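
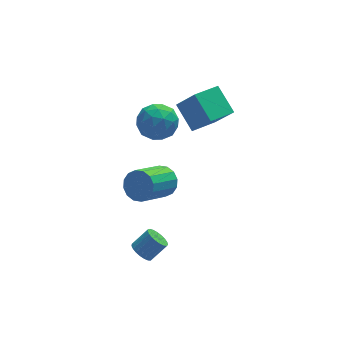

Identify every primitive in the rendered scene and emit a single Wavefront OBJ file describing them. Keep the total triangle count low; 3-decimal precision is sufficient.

v -1.161 -3.287 -3.836
v -0.683 -3.373 -4.326
v 0.219 -3.218 -3.474
v -0.259 -3.133 -2.984
v -0.725 -3.089 -4.333
v 0.177 -2.935 -3.481
v -0.842 -2.839 -4.254
v 0.059 -2.685 -3.401
v -1.015 -2.667 -4.102
v -0.114 -2.513 -3.25
v -1.213 -2.602 -3.905
v -0.311 -2.448 -3.053
v -1.402 -2.656 -3.696
v -0.5 -2.502 -2.843
v -1.549 -2.819 -3.51
v -0.647 -2.664 -2.658
v -1.629 -3.062 -3.382
v -0.727 -2.908 -2.53
v -1.628 -3.345 -3.332
v -0.726 -3.191 -2.479
v -1.546 -3.617 -3.369
v -0.645 -3.463 -2.516
v -1.398 -3.833 -3.487
v -0.496 -3.679 -2.634
v -1.209 -3.954 -3.665
v -0.307 -3.8 -2.813
v -1.011 -3.96 -3.873
v -0.11 -3.805 -3.021
v -0.839 -3.849 -4.074
v 0.062 -3.695 -3.222
v -0.723 -3.642 -4.235
v 0.178 -3.487 -3.383
v 0.507 2.508 2.34
v 1.61 2.159 2.655
v 0.63 1.441 0.725
v 1.733 1.092 1.04
v 0.782 0.711 1.664
v 0.706 1.371 2.662
v 1.534 2.229 0.718
v 1.458 2.889 1.716
v 2.244 1.986 1.653
v 1.78 1.048 2.237
v 0.46 2.552 1.143
v -0.004 1.614 1.727
v 1.048 2.427 2.639
v 1.192 1.173 0.741
v 0.634 0.949 1.107
v 1.282 0.744 1.293
v 0.517 1.964 2.643
v 1.165 1.759 2.828
v 0.678 0.908 2.246
v 1.075 1.841 0.552
v 1.723 1.636 0.737
v 0.958 2.856 2.087
v 1.606 2.651 2.273
v 1.562 2.692 1.134
v 2.069 2.12 2.235
v 2.141 1.493 1.286
v 2.024 2.162 1.097
v 1.979 2.549 1.683
v 1.796 1.569 2.579
v 1.868 0.942 1.63
v 1.309 0.718 1.996
v 1.265 1.106 2.583
v 2.168 1.468 1.99
v 0.372 2.658 1.75
v 0.444 2.031 0.801
v 0.975 2.494 0.797
v 0.931 2.882 1.384
v 0.099 2.107 2.094
v 0.171 1.48 1.145
v 0.261 1.051 1.697
v 0.216 1.438 2.283
v 0.072 2.132 1.39
v 3.338 -0.403 3.292
v 2.892 1.005 4.322
v 2.599 0.453 1.803
v 2.154 1.861 2.833
v 4.806 0.299 2.967
v 4.361 1.707 3.997
v 4.068 1.155 1.478
v 3.622 2.563 2.508
v 0.282 -2.136 0.773
v 0.859 -2.205 1.486
v -0.665 -3.233 2.62
v -1.242 -3.164 1.907
v 0.63 -1.793 1.552
v -0.894 -2.821 2.686
v 0.308 -1.472 1.41
v -1.216 -2.5 2.544
v -0.021 -1.33 1.096
v -1.545 -2.358 2.23
v -0.269 -1.403 0.697
v -1.793 -2.431 1.83
v -0.369 -1.673 0.317
v -1.893 -2.701 1.451
v -0.295 -2.067 0.06
v -1.819 -3.095 1.194
v -0.066 -2.479 -0.006
v -1.59 -3.507 1.128
v 0.256 -2.8 0.136
v -1.268 -3.828 1.27
v 0.585 -2.942 0.45
v -0.939 -3.97 1.584
v 0.833 -2.869 0.85
v -0.691 -3.897 1.983
v 0.933 -2.599 1.229
v -0.591 -3.627 2.363
f 2 1 5
f 2 5 3
f 3 5 6
f 3 6 4
f 5 1 7
f 5 7 6
f 6 7 8
f 6 8 4
f 7 1 9
f 7 9 8
f 8 9 10
f 8 10 4
f 9 1 11
f 9 11 10
f 10 11 12
f 10 12 4
f 11 1 13
f 11 13 12
f 12 13 14
f 12 14 4
f 13 1 15
f 13 15 14
f 14 15 16
f 14 16 4
f 15 1 17
f 15 17 16
f 16 17 18
f 16 18 4
f 17 1 19
f 17 19 18
f 18 19 20
f 18 20 4
f 19 1 21
f 19 21 20
f 20 21 22
f 20 22 4
f 21 1 23
f 21 23 22
f 22 23 24
f 22 24 4
f 23 1 25
f 23 25 24
f 24 25 26
f 24 26 4
f 25 1 27
f 25 27 26
f 26 27 28
f 26 28 4
f 27 1 29
f 27 29 28
f 28 29 30
f 28 30 4
f 29 1 31
f 29 31 30
f 30 31 32
f 30 32 4
f 31 1 2
f 31 2 32
f 32 2 3
f 32 3 4
f 33 70 49
f 70 44 73
f 49 73 38
f 70 73 49
f 33 49 45
f 49 38 50
f 45 50 34
f 49 50 45
f 33 45 54
f 45 34 55
f 54 55 40
f 45 55 54
f 33 54 66
f 54 40 69
f 66 69 43
f 54 69 66
f 33 66 70
f 66 43 74
f 70 74 44
f 66 74 70
f 34 50 61
f 50 38 64
f 61 64 42
f 50 64 61
f 38 73 51
f 73 44 72
f 51 72 37
f 73 72 51
f 44 74 71
f 74 43 67
f 71 67 35
f 74 67 71
f 43 69 68
f 69 40 56
f 68 56 39
f 69 56 68
f 40 55 60
f 55 34 57
f 60 57 41
f 55 57 60
f 36 62 48
f 62 42 63
f 48 63 37
f 62 63 48
f 36 48 46
f 48 37 47
f 46 47 35
f 48 47 46
f 36 46 53
f 46 35 52
f 53 52 39
f 46 52 53
f 36 53 58
f 53 39 59
f 58 59 41
f 53 59 58
f 36 58 62
f 58 41 65
f 62 65 42
f 58 65 62
f 37 63 51
f 63 42 64
f 51 64 38
f 63 64 51
f 35 47 71
f 47 37 72
f 71 72 44
f 47 72 71
f 39 52 68
f 52 35 67
f 68 67 43
f 52 67 68
f 41 59 60
f 59 39 56
f 60 56 40
f 59 56 60
f 42 65 61
f 65 41 57
f 61 57 34
f 65 57 61
f 76 78 75
f 79 76 75
f 75 78 77
f 77 79 75
f 76 82 78
f 80 76 79
f 80 82 76
f 78 82 77
f 81 79 77
f 77 82 81
f 81 80 79
f 82 80 81
f 84 83 87
f 84 87 85
f 85 87 88
f 85 88 86
f 87 83 89
f 87 89 88
f 88 89 90
f 88 90 86
f 89 83 91
f 89 91 90
f 90 91 92
f 90 92 86
f 91 83 93
f 91 93 92
f 92 93 94
f 92 94 86
f 93 83 95
f 93 95 94
f 94 95 96
f 94 96 86
f 95 83 97
f 95 97 96
f 96 97 98
f 96 98 86
f 97 83 99
f 97 99 98
f 98 99 100
f 98 100 86
f 99 83 101
f 99 101 100
f 100 101 102
f 100 102 86
f 101 83 103
f 101 103 102
f 102 103 104
f 102 104 86
f 103 83 105
f 103 105 104
f 104 105 106
f 104 106 86
f 105 83 107
f 105 107 106
f 106 107 108
f 106 108 86
f 107 83 84
f 107 84 108
f 108 84 85
f 108 85 86



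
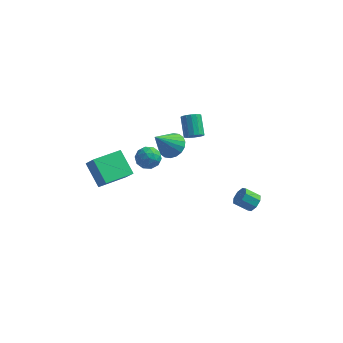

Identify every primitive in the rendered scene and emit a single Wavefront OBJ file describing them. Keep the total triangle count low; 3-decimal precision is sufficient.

v 4.165 0.377 -4.15
v 4.562 0.193 -3.669
v 3.732 0.019 -3.05
v 3.335 0.203 -3.53
v 4.466 0.681 -3.661
v 3.636 0.507 -3.041
v 4.194 0.991 -3.939
v 3.364 0.817 -3.319
v 3.904 0.941 -4.34
v 3.074 0.767 -3.721
v 3.768 0.561 -4.63
v 2.938 0.387 -4.011
v 3.864 0.073 -4.639
v 3.034 -0.101 -4.019
v 4.136 -0.237 -4.361
v 3.306 -0.411 -3.741
v 4.426 -0.187 -3.959
v 3.596 -0.361 -3.34
v -0.689 -3.145 2.625
v -0.395 -3.551 2.016
v -1.845 -3.169 2.084
v -1.551 -3.575 1.475
v -1.607 -3.914 2.185
v -0.893 -3.899 2.519
v -1.347 -2.821 1.581
v -0.633 -2.806 1.915
v -0.802 -3.35 1.371
v -0.962 -4.026 1.744
v -1.278 -2.694 2.356
v -1.438 -3.37 2.729
v -0.441 -3.346 2.368
v -1.799 -3.374 1.732
v -1.832 -3.574 2.149
v -1.659 -3.812 1.791
v -0.733 -3.55 2.664
v -0.561 -3.789 2.306
v -1.273 -4.003 2.405
v -1.679 -2.931 1.794
v -1.507 -3.17 1.436
v -0.581 -2.908 2.309
v -0.408 -3.146 1.951
v -0.967 -2.717 1.695
v -0.507 -3.466 1.631
v -1.186 -3.481 1.313
v -1.066 -3.037 1.375
v -0.647 -3.029 1.572
v -0.601 -3.864 1.85
v -1.28 -3.878 1.532
v -1.314 -4.078 1.949
v -0.894 -4.069 2.146
v -0.84 -3.746 1.471
v -0.96 -2.842 2.568
v -1.639 -2.856 2.25
v -1.346 -2.651 1.954
v -0.926 -2.642 2.151
v -1.054 -3.239 2.787
v -1.733 -3.254 2.469
v -1.593 -3.691 2.528
v -1.174 -3.683 2.725
v -1.4 -2.974 2.629
v -1.151 1.779 -1.233
v -0.571 2.193 -0.651
v -1.909 0.781 0.233
v -0.895 2.443 -0.649
v -1.27 2.561 -0.763
v -1.622 2.524 -0.97
v -1.88 2.34 -1.229
v -1.994 2.045 -1.489
v -1.94 1.697 -1.698
v -1.73 1.366 -1.815
v -1.406 1.116 -1.817
v -1.031 0.998 -1.704
v -0.679 1.035 -1.497
v -0.421 1.219 -1.238
v -0.307 1.514 -0.978
v -0.361 1.862 -0.768
v -4.046 -3.417 -1.229
v -5.056 -2.523 -0.098
v -2.889 -1.894 -1.399
v -3.9 -1 -0.268
v -3.48 -3.76 -0.452
v -4.491 -2.866 0.679
v -2.324 -2.237 -0.622
v -3.334 -1.343 0.509
v 0.3 1.36 0.318
v 0.837 1.355 0.585
v 0.378 2.356 1.528
v -0.16 2.36 1.262
v 0.859 1.573 0.364
v 0.399 2.574 1.308
v 0.73 1.734 0.131
v 0.271 2.734 1.075
v 0.486 1.794 -0.051
v 0.027 2.795 0.892
v 0.193 1.738 -0.135
v -0.267 2.738 0.809
v -0.073 1.581 -0.097
v -0.532 2.581 0.846
v -0.238 1.364 0.052
v -0.697 2.365 0.995
v -0.259 1.146 0.272
v -0.719 2.147 1.216
v -0.131 0.986 0.505
v -0.59 1.986 1.449
v 0.113 0.925 0.688
v -0.346 1.926 1.631
v 0.407 0.982 0.771
v -0.053 1.982 1.715
v 0.672 1.139 0.734
v 0.213 2.139 1.677
f 2 1 5
f 2 5 3
f 3 5 6
f 3 6 4
f 5 1 7
f 5 7 6
f 6 7 8
f 6 8 4
f 7 1 9
f 7 9 8
f 8 9 10
f 8 10 4
f 9 1 11
f 9 11 10
f 10 11 12
f 10 12 4
f 11 1 13
f 11 13 12
f 12 13 14
f 12 14 4
f 13 1 15
f 13 15 14
f 14 15 16
f 14 16 4
f 15 1 17
f 15 17 16
f 16 17 18
f 16 18 4
f 17 1 2
f 17 2 18
f 18 2 3
f 18 3 4
f 19 56 35
f 56 30 59
f 35 59 24
f 56 59 35
f 19 35 31
f 35 24 36
f 31 36 20
f 35 36 31
f 19 31 40
f 31 20 41
f 40 41 26
f 31 41 40
f 19 40 52
f 40 26 55
f 52 55 29
f 40 55 52
f 19 52 56
f 52 29 60
f 56 60 30
f 52 60 56
f 20 36 47
f 36 24 50
f 47 50 28
f 36 50 47
f 24 59 37
f 59 30 58
f 37 58 23
f 59 58 37
f 30 60 57
f 60 29 53
f 57 53 21
f 60 53 57
f 29 55 54
f 55 26 42
f 54 42 25
f 55 42 54
f 26 41 46
f 41 20 43
f 46 43 27
f 41 43 46
f 22 48 34
f 48 28 49
f 34 49 23
f 48 49 34
f 22 34 32
f 34 23 33
f 32 33 21
f 34 33 32
f 22 32 39
f 32 21 38
f 39 38 25
f 32 38 39
f 22 39 44
f 39 25 45
f 44 45 27
f 39 45 44
f 22 44 48
f 44 27 51
f 48 51 28
f 44 51 48
f 23 49 37
f 49 28 50
f 37 50 24
f 49 50 37
f 21 33 57
f 33 23 58
f 57 58 30
f 33 58 57
f 25 38 54
f 38 21 53
f 54 53 29
f 38 53 54
f 27 45 46
f 45 25 42
f 46 42 26
f 45 42 46
f 28 51 47
f 51 27 43
f 47 43 20
f 51 43 47
f 62 61 64
f 62 64 63
f 64 61 65
f 64 65 63
f 65 61 66
f 65 66 63
f 66 61 67
f 66 67 63
f 67 61 68
f 67 68 63
f 68 61 69
f 68 69 63
f 69 61 70
f 69 70 63
f 70 61 71
f 70 71 63
f 71 61 72
f 71 72 63
f 72 61 73
f 72 73 63
f 73 61 74
f 73 74 63
f 74 61 75
f 74 75 63
f 75 61 76
f 75 76 63
f 76 61 62
f 76 62 63
f 78 80 77
f 81 78 77
f 77 80 79
f 79 81 77
f 78 84 80
f 82 78 81
f 82 84 78
f 80 84 79
f 83 81 79
f 79 84 83
f 83 82 81
f 84 82 83
f 86 85 89
f 86 89 87
f 87 89 90
f 87 90 88
f 89 85 91
f 89 91 90
f 90 91 92
f 90 92 88
f 91 85 93
f 91 93 92
f 92 93 94
f 92 94 88
f 93 85 95
f 93 95 94
f 94 95 96
f 94 96 88
f 95 85 97
f 95 97 96
f 96 97 98
f 96 98 88
f 97 85 99
f 97 99 98
f 98 99 100
f 98 100 88
f 99 85 101
f 99 101 100
f 100 101 102
f 100 102 88
f 101 85 103
f 101 103 102
f 102 103 104
f 102 104 88
f 103 85 105
f 103 105 104
f 104 105 106
f 104 106 88
f 105 85 107
f 105 107 106
f 106 107 108
f 106 108 88
f 107 85 109
f 107 109 108
f 108 109 110
f 108 110 88
f 109 85 86
f 109 86 110
f 110 86 87
f 110 87 88



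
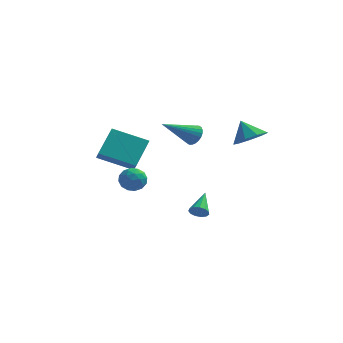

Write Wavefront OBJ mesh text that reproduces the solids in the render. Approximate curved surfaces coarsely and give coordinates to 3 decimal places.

v 3.532 2.145 0.937
v 3.993 1.473 1.534
v 2.888 2.615 1.963
v 4.365 2.055 1.501
v 4.347 2.678 1.204
v 3.948 3.052 0.782
v 3.354 3.001 0.432
v 2.844 2.55 0.319
v 2.655 1.909 0.495
v 2.877 1.378 0.877
v 3.406 1.206 1.288
v 1.265 -1.371 2.51
v 1.45 -1.053 3.058
v -0.145 -2.509 3.65
v 1.26 -0.901 2.973
v 1.07 -0.821 2.818
v 0.91 -0.825 2.617
v 0.804 -0.912 2.399
v 0.768 -1.069 2.198
v 0.808 -1.272 2.044
v 0.917 -1.49 1.962
v 1.079 -1.69 1.963
v 1.27 -1.842 2.047
v 1.459 -1.921 2.202
v 1.619 -1.918 2.404
v 1.726 -1.831 2.622
v 1.761 -1.674 2.823
v 1.722 -1.471 2.976
v 1.612 -1.253 3.059
v -4.062 -0.365 0.167
v -3.705 1.085 1.389
v -4.343 0.211 -0.435
v -3.987 1.662 0.787
v -2.073 -0.202 -0.607
v -1.717 1.249 0.615
v -2.355 0.375 -1.209
v -1.998 1.825 0.013
v -2.055 -1.655 -0.511
v -1.514 -1.809 -1.063
v -1.906 -2.831 -0.037
v -1.365 -2.985 -0.589
v -1.206 -2.468 -0.015
v -1.298 -1.742 -0.307
v -2.122 -2.898 -0.793
v -2.214 -2.172 -1.085
v -1.555 -2.577 -1.237
v -0.989 -2.312 -0.757
v -2.431 -2.328 -0.343
v -1.865 -2.063 0.137
v -1.798 -1.629 -0.828
v -1.622 -3.011 -0.272
v -1.529 -2.707 0.066
v -1.211 -2.798 -0.258
v -1.671 -1.59 -0.384
v -1.353 -1.68 -0.709
v -1.172 -2.067 -0.093
v -2.067 -2.96 -0.391
v -1.749 -3.05 -0.716
v -2.209 -1.842 -0.842
v -1.891 -1.933 -1.166
v -2.248 -2.573 -1.007
v -1.504 -2.171 -1.255
v -1.416 -2.862 -0.977
v -1.861 -2.811 -1.096
v -1.915 -2.384 -1.269
v -1.171 -2.015 -0.973
v -1.083 -2.706 -0.695
v -0.99 -2.402 -0.357
v -1.044 -1.975 -0.529
v -1.195 -2.466 -1.075
v -2.337 -1.934 -0.405
v -2.249 -2.625 -0.127
v -2.376 -2.665 -0.571
v -2.43 -2.238 -0.743
v -2.004 -1.778 -0.123
v -1.916 -2.469 0.155
v -1.505 -2.256 0.169
v -1.559 -1.829 -0.004
v -2.225 -2.174 -0.025
v 1.031 0.925 -4.258
v 1.416 0.719 -3.892
v 1.069 2.335 -3.502
v 1.582 0.845 -4.136
v 1.574 0.997 -4.419
v 1.393 1.126 -4.65
v 1.097 1.192 -4.758
v 0.781 1.172 -4.706
v 0.544 1.075 -4.513
v 0.462 0.93 -4.238
v 0.561 0.783 -3.97
v 0.809 0.682 -3.793
v 1.128 0.658 -3.764
f 2 1 4
f 2 4 3
f 4 1 5
f 4 5 3
f 5 1 6
f 5 6 3
f 6 1 7
f 6 7 3
f 7 1 8
f 7 8 3
f 8 1 9
f 8 9 3
f 9 1 10
f 9 10 3
f 10 1 11
f 10 11 3
f 11 1 2
f 11 2 3
f 13 12 15
f 13 15 14
f 15 12 16
f 15 16 14
f 16 12 17
f 16 17 14
f 17 12 18
f 17 18 14
f 18 12 19
f 18 19 14
f 19 12 20
f 19 20 14
f 20 12 21
f 20 21 14
f 21 12 22
f 21 22 14
f 22 12 23
f 22 23 14
f 23 12 24
f 23 24 14
f 24 12 25
f 24 25 14
f 25 12 26
f 25 26 14
f 26 12 27
f 26 27 14
f 27 12 28
f 27 28 14
f 28 12 29
f 28 29 14
f 29 12 13
f 29 13 14
f 31 33 30
f 34 31 30
f 30 33 32
f 32 34 30
f 31 37 33
f 35 31 34
f 35 37 31
f 33 37 32
f 36 34 32
f 32 37 36
f 36 35 34
f 37 35 36
f 38 75 54
f 75 49 78
f 54 78 43
f 75 78 54
f 38 54 50
f 54 43 55
f 50 55 39
f 54 55 50
f 38 50 59
f 50 39 60
f 59 60 45
f 50 60 59
f 38 59 71
f 59 45 74
f 71 74 48
f 59 74 71
f 38 71 75
f 71 48 79
f 75 79 49
f 71 79 75
f 39 55 66
f 55 43 69
f 66 69 47
f 55 69 66
f 43 78 56
f 78 49 77
f 56 77 42
f 78 77 56
f 49 79 76
f 79 48 72
f 76 72 40
f 79 72 76
f 48 74 73
f 74 45 61
f 73 61 44
f 74 61 73
f 45 60 65
f 60 39 62
f 65 62 46
f 60 62 65
f 41 67 53
f 67 47 68
f 53 68 42
f 67 68 53
f 41 53 51
f 53 42 52
f 51 52 40
f 53 52 51
f 41 51 58
f 51 40 57
f 58 57 44
f 51 57 58
f 41 58 63
f 58 44 64
f 63 64 46
f 58 64 63
f 41 63 67
f 63 46 70
f 67 70 47
f 63 70 67
f 42 68 56
f 68 47 69
f 56 69 43
f 68 69 56
f 40 52 76
f 52 42 77
f 76 77 49
f 52 77 76
f 44 57 73
f 57 40 72
f 73 72 48
f 57 72 73
f 46 64 65
f 64 44 61
f 65 61 45
f 64 61 65
f 47 70 66
f 70 46 62
f 66 62 39
f 70 62 66
f 81 80 83
f 81 83 82
f 83 80 84
f 83 84 82
f 84 80 85
f 84 85 82
f 85 80 86
f 85 86 82
f 86 80 87
f 86 87 82
f 87 80 88
f 87 88 82
f 88 80 89
f 88 89 82
f 89 80 90
f 89 90 82
f 90 80 91
f 90 91 82
f 91 80 92
f 91 92 82
f 92 80 81
f 92 81 82



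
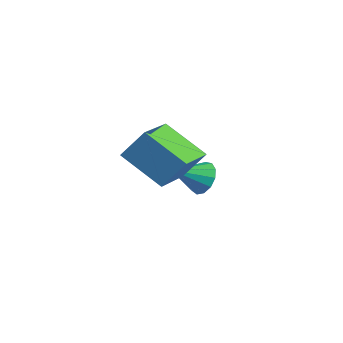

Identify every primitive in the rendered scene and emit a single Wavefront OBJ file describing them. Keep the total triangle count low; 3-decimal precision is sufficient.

v 0.007 -0.83 1.593
v 0.409 -0.208 2.588
v -1.023 0.485 1.186
v -0.622 1.107 2.181
v 1.282 -0.127 0.639
v 1.683 0.495 1.634
v 0.251 1.188 0.232
v 0.653 1.81 1.227
v -2.894 3.814 -2.059
v -2.362 3.54 -2.441
v -3.026 2.666 -1.421
v -2.195 3.702 -2.115
v -2.25 3.899 -1.772
v -2.51 4.07 -1.519
v -2.891 4.159 -1.438
v -3.274 4.138 -1.554
v -3.535 4.015 -1.831
v -3.593 3.828 -2.18
v -3.429 3.636 -2.49
v -3.095 3.501 -2.664
v -2.697 3.465 -2.645
f 2 4 1
f 5 2 1
f 1 4 3
f 3 5 1
f 2 8 4
f 6 2 5
f 6 8 2
f 4 8 3
f 7 5 3
f 3 8 7
f 7 6 5
f 8 6 7
f 10 9 12
f 10 12 11
f 12 9 13
f 12 13 11
f 13 9 14
f 13 14 11
f 14 9 15
f 14 15 11
f 15 9 16
f 15 16 11
f 16 9 17
f 16 17 11
f 17 9 18
f 17 18 11
f 18 9 19
f 18 19 11
f 19 9 20
f 19 20 11
f 20 9 21
f 20 21 11
f 21 9 10
f 21 10 11



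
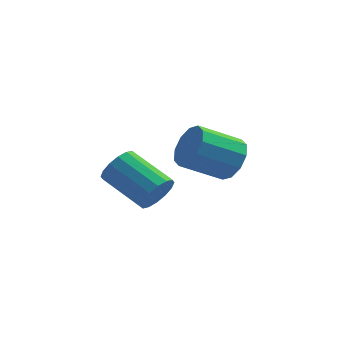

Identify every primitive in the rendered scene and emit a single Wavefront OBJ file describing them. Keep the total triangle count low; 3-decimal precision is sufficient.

v 4.443 3.476 0.891
v 4.986 3.441 1.742
v 3.44 2.768 2.7
v 2.897 2.804 1.849
v 4.719 4.004 1.706
v 3.173 3.332 2.665
v 4.347 4.366 1.359
v 2.8 3.693 2.318
v 4.012 4.388 0.833
v 2.465 3.715 1.792
v 3.841 4.061 0.329
v 2.294 3.389 1.288
v 3.9 3.512 0.04
v 2.354 2.839 0.998
v 4.167 2.948 0.075
v 2.621 2.276 1.034
v 4.54 2.587 0.422
v 2.993 1.914 1.381
v 4.875 2.565 0.948
v 3.328 1.892 1.907
v 5.046 2.891 1.452
v 3.499 2.219 2.411
v 2.378 -0.957 1.302
v 2.861 -0.687 1.921
v 1.265 0.207 2.777
v 0.782 -0.063 2.158
v 2.876 -0.376 1.624
v 1.28 0.518 2.48
v 2.758 -0.221 1.241
v 1.161 0.673 2.097
v 2.537 -0.263 0.875
v 0.941 0.63 1.731
v 2.275 -0.491 0.623
v 0.678 0.403 1.479
v 2.04 -0.844 0.553
v 0.443 0.05 1.409
v 1.895 -1.227 0.683
v 0.299 -0.333 1.539
v 1.88 -1.538 0.98
v 0.284 -0.644 1.836
v 1.999 -1.693 1.363
v 0.402 -0.799 2.219
v 2.219 -1.65 1.729
v 0.623 -0.757 2.585
v 2.482 -1.423 1.981
v 0.885 -0.529 2.837
v 2.717 -1.07 2.051
v 1.12 -0.176 2.907
f 2 1 5
f 2 5 3
f 3 5 6
f 3 6 4
f 5 1 7
f 5 7 6
f 6 7 8
f 6 8 4
f 7 1 9
f 7 9 8
f 8 9 10
f 8 10 4
f 9 1 11
f 9 11 10
f 10 11 12
f 10 12 4
f 11 1 13
f 11 13 12
f 12 13 14
f 12 14 4
f 13 1 15
f 13 15 14
f 14 15 16
f 14 16 4
f 15 1 17
f 15 17 16
f 16 17 18
f 16 18 4
f 17 1 19
f 17 19 18
f 18 19 20
f 18 20 4
f 19 1 21
f 19 21 20
f 20 21 22
f 20 22 4
f 21 1 2
f 21 2 22
f 22 2 3
f 22 3 4
f 24 23 27
f 24 27 25
f 25 27 28
f 25 28 26
f 27 23 29
f 27 29 28
f 28 29 30
f 28 30 26
f 29 23 31
f 29 31 30
f 30 31 32
f 30 32 26
f 31 23 33
f 31 33 32
f 32 33 34
f 32 34 26
f 33 23 35
f 33 35 34
f 34 35 36
f 34 36 26
f 35 23 37
f 35 37 36
f 36 37 38
f 36 38 26
f 37 23 39
f 37 39 38
f 38 39 40
f 38 40 26
f 39 23 41
f 39 41 40
f 40 41 42
f 40 42 26
f 41 23 43
f 41 43 42
f 42 43 44
f 42 44 26
f 43 23 45
f 43 45 44
f 44 45 46
f 44 46 26
f 45 23 47
f 45 47 46
f 46 47 48
f 46 48 26
f 47 23 24
f 47 24 48
f 48 24 25
f 48 25 26



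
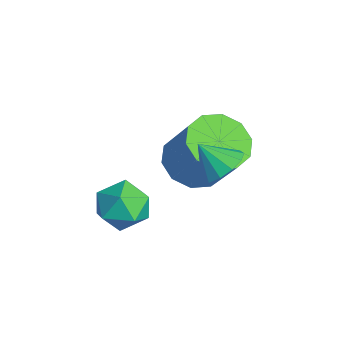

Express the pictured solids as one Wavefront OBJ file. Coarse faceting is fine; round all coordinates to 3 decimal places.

v -3.122 0.461 -0.436
v -2.522 -0.41 -0.597
v -1.437 0.029 1.075
v -2.038 0.899 1.236
v -2.237 0.096 -0.914
v -1.153 0.534 0.757
v -2.291 0.741 -1.048
v -1.207 1.18 0.623
v -2.662 1.279 -0.949
v -1.578 1.718 0.722
v -3.209 1.505 -0.653
v -2.125 1.943 1.018
v -3.723 1.331 -0.275
v -2.638 1.77 1.397
v -4.007 0.826 0.043
v -2.923 1.264 1.714
v -3.953 0.18 0.177
v -2.869 0.619 1.848
v -3.582 -0.358 0.078
v -2.498 0.081 1.749
v -3.035 -0.583 -0.218
v -1.951 -0.145 1.453
v -1.849 -2.024 -1.247
v -1.11 -1.511 -0.953
v -1.75 -2.889 0.013
v -1.011 -2.376 0.307
v -1.875 -1.991 0.284
v -1.936 -1.456 -0.495
v -0.924 -2.944 -0.445
v -0.985 -2.409 -1.224
v -0.538 -2.08 -0.457
v -1.126 -1.491 -0.007
v -1.734 -2.909 -0.933
v -2.322 -2.32 -0.483
v -0.2 0.42 1.695
v 0.465 0.499 2.114
v -0.64 -0.18 2.505
v 0.204 0.842 2.227
v -0.185 1.051 2.171
v -0.579 1.06 1.964
v -0.853 0.865 1.671
v -0.919 0.53 1.386
v -0.758 0.159 1.199
v -0.419 -0.128 1.17
v -0.011 -0.241 1.307
v 0.337 -0.145 1.567
v 0.514 0.131 1.868
f 2 1 5
f 2 5 3
f 3 5 6
f 3 6 4
f 5 1 7
f 5 7 6
f 6 7 8
f 6 8 4
f 7 1 9
f 7 9 8
f 8 9 10
f 8 10 4
f 9 1 11
f 9 11 10
f 10 11 12
f 10 12 4
f 11 1 13
f 11 13 12
f 12 13 14
f 12 14 4
f 13 1 15
f 13 15 14
f 14 15 16
f 14 16 4
f 15 1 17
f 15 17 16
f 16 17 18
f 16 18 4
f 17 1 19
f 17 19 18
f 18 19 20
f 18 20 4
f 19 1 21
f 19 21 20
f 20 21 22
f 20 22 4
f 21 1 2
f 21 2 22
f 22 2 3
f 22 3 4
f 23 34 28
f 23 28 24
f 23 24 30
f 23 30 33
f 23 33 34
f 24 28 32
f 28 34 27
f 34 33 25
f 33 30 29
f 30 24 31
f 26 32 27
f 26 27 25
f 26 25 29
f 26 29 31
f 26 31 32
f 27 32 28
f 25 27 34
f 29 25 33
f 31 29 30
f 32 31 24
f 36 35 38
f 36 38 37
f 38 35 39
f 38 39 37
f 39 35 40
f 39 40 37
f 40 35 41
f 40 41 37
f 41 35 42
f 41 42 37
f 42 35 43
f 42 43 37
f 43 35 44
f 43 44 37
f 44 35 45
f 44 45 37
f 45 35 46
f 45 46 37
f 46 35 47
f 46 47 37
f 47 35 36
f 47 36 37



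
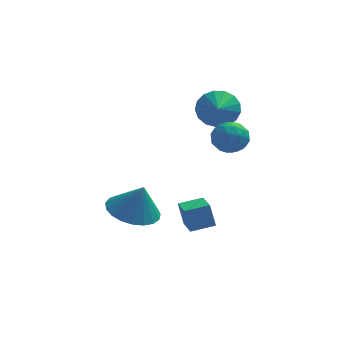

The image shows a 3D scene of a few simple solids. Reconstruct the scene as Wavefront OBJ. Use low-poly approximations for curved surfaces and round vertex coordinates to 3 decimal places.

v 1.944 3.529 1.867
v 2.199 3.916 2.592
v 1.936 2.551 2.393
v 1.788 3.93 2.612
v 1.413 3.852 2.461
v 1.159 3.701 2.174
v 1.086 3.51 1.817
v 1.209 3.323 1.472
v 1.501 3.183 1.217
v 1.894 3.123 1.111
v 2.298 3.156 1.178
v 2.622 3.274 1.404
v 2.79 3.45 1.735
v 2.765 3.645 2.097
v 2.551 3.813 2.406
v 2.5 1.531 2.26
v 2.997 1.401 1.705
v 1.743 0.699 1.775
v 2.24 0.569 1.22
v 2.4 0.356 1.928
v 2.868 0.87 2.228
v 1.872 1.23 1.252
v 2.34 1.744 1.552
v 2.61 1.216 1.082
v 2.936 0.675 1.5
v 1.804 1.425 1.98
v 2.13 0.884 2.398
v 2.815 1.539 2.025
v 1.925 0.561 1.455
v 2.019 0.435 1.871
v 2.311 0.359 1.545
v 2.739 1.227 2.333
v 3.031 1.151 2.006
v 2.68 0.536 2.137
v 1.709 0.949 1.474
v 2.001 0.873 1.147
v 2.429 1.741 1.935
v 2.721 1.665 1.609
v 2.06 1.564 1.343
v 2.88 1.354 1.332
v 2.435 0.865 1.047
v 2.218 1.253 1.066
v 2.493 1.555 1.242
v 3.071 1.036 1.578
v 2.626 0.547 1.293
v 2.72 0.422 1.709
v 2.995 0.724 1.885
v 2.843 0.927 1.212
v 2.114 1.553 2.187
v 1.669 1.064 1.902
v 1.745 1.376 1.595
v 2.02 1.678 1.771
v 2.305 1.235 2.433
v 1.86 0.746 2.148
v 2.247 0.545 2.238
v 2.522 0.847 2.414
v 1.897 1.173 2.268
v -1.223 2.558 -3.11
v -0.191 2.718 -3.423
v -0.797 2.442 -1.77
v -0.332 3.141 -3.342
v -0.626 3.464 -3.221
v -1.024 3.629 -3.08
v -1.456 3.61 -2.944
v -1.848 3.408 -2.837
v -2.131 3.06 -2.777
v -2.258 2.625 -2.775
v -2.205 2.178 -2.83
v -1.983 1.797 -2.934
v -1.629 1.548 -3.068
v -1.205 1.473 -3.209
v -0.784 1.586 -3.333
v -0.439 1.867 -3.419
v -0.229 2.267 -3.45
v 0.95 1.112 -3.338
v 0.725 1.286 -2.349
v 0.697 2.145 -3.578
v 0.471 2.319 -2.588
v 1.889 1.381 -3.172
v 1.663 1.555 -2.182
v 1.635 2.414 -3.411
v 1.41 2.588 -2.422
f 2 1 4
f 2 4 3
f 4 1 5
f 4 5 3
f 5 1 6
f 5 6 3
f 6 1 7
f 6 7 3
f 7 1 8
f 7 8 3
f 8 1 9
f 8 9 3
f 9 1 10
f 9 10 3
f 10 1 11
f 10 11 3
f 11 1 12
f 11 12 3
f 12 1 13
f 12 13 3
f 13 1 14
f 13 14 3
f 14 1 15
f 14 15 3
f 15 1 2
f 15 2 3
f 16 53 32
f 53 27 56
f 32 56 21
f 53 56 32
f 16 32 28
f 32 21 33
f 28 33 17
f 32 33 28
f 16 28 37
f 28 17 38
f 37 38 23
f 28 38 37
f 16 37 49
f 37 23 52
f 49 52 26
f 37 52 49
f 16 49 53
f 49 26 57
f 53 57 27
f 49 57 53
f 17 33 44
f 33 21 47
f 44 47 25
f 33 47 44
f 21 56 34
f 56 27 55
f 34 55 20
f 56 55 34
f 27 57 54
f 57 26 50
f 54 50 18
f 57 50 54
f 26 52 51
f 52 23 39
f 51 39 22
f 52 39 51
f 23 38 43
f 38 17 40
f 43 40 24
f 38 40 43
f 19 45 31
f 45 25 46
f 31 46 20
f 45 46 31
f 19 31 29
f 31 20 30
f 29 30 18
f 31 30 29
f 19 29 36
f 29 18 35
f 36 35 22
f 29 35 36
f 19 36 41
f 36 22 42
f 41 42 24
f 36 42 41
f 19 41 45
f 41 24 48
f 45 48 25
f 41 48 45
f 20 46 34
f 46 25 47
f 34 47 21
f 46 47 34
f 18 30 54
f 30 20 55
f 54 55 27
f 30 55 54
f 22 35 51
f 35 18 50
f 51 50 26
f 35 50 51
f 24 42 43
f 42 22 39
f 43 39 23
f 42 39 43
f 25 48 44
f 48 24 40
f 44 40 17
f 48 40 44
f 59 58 61
f 59 61 60
f 61 58 62
f 61 62 60
f 62 58 63
f 62 63 60
f 63 58 64
f 63 64 60
f 64 58 65
f 64 65 60
f 65 58 66
f 65 66 60
f 66 58 67
f 66 67 60
f 67 58 68
f 67 68 60
f 68 58 69
f 68 69 60
f 69 58 70
f 69 70 60
f 70 58 71
f 70 71 60
f 71 58 72
f 71 72 60
f 72 58 73
f 72 73 60
f 73 58 74
f 73 74 60
f 74 58 59
f 74 59 60
f 76 78 75
f 79 76 75
f 75 78 77
f 77 79 75
f 76 82 78
f 80 76 79
f 80 82 76
f 78 82 77
f 81 79 77
f 77 82 81
f 81 80 79
f 82 80 81



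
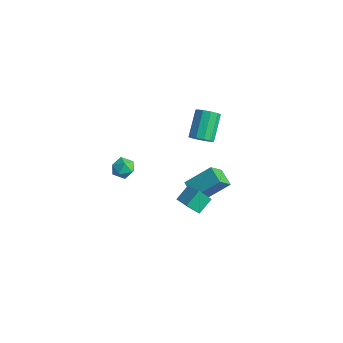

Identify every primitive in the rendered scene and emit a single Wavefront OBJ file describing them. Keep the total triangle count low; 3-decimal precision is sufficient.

v 3.065 0.183 0.938
v 3.172 -0.765 1.99
v 2.077 0.472 1.298
v 2.185 -0.476 2.351
v 3.815 1.436 1.989
v 3.923 0.488 3.042
v 2.828 1.725 2.35
v 2.935 0.777 3.402
v 4.297 -2.354 3.38
v 4.258 -1.422 3.944
v 3.274 -2.126 2.932
v 3.235 -1.194 3.496
v 4.745 -1.866 2.604
v 4.706 -0.934 3.168
v 3.722 -1.638 2.156
v 3.683 -0.706 2.72
v 0.526 2.429 2.94
v 0.858 2.954 2.576
v 0.147 4.196 3.716
v -0.186 3.671 4.08
v 0.458 2.892 2.393
v -0.254 4.134 3.533
v 0.083 2.654 2.419
v -0.629 3.895 3.559
v -0.123 2.329 2.644
v -0.835 3.571 3.784
v -0.08 2.043 2.982
v -0.792 3.285 4.122
v 0.193 1.904 3.304
v -0.518 3.146 4.444
v 0.594 1.966 3.487
v -0.118 3.208 4.627
v 0.969 2.205 3.461
v 0.257 3.446 4.601
v 1.175 2.529 3.236
v 0.463 3.771 4.376
v 1.132 2.815 2.898
v 0.42 4.057 4.038
v -4.214 1.102 -1.844
v -3.494 0.986 -2.114
v -4.186 -0.026 -1.286
v -3.466 -0.142 -1.556
v -3.594 0.394 -1.007
v -3.611 1.092 -1.352
v -4.069 -0.132 -2.048
v -4.086 0.566 -2.393
v -3.404 0.224 -2.24
v -3.11 0.549 -1.597
v -4.57 0.411 -1.803
v -4.276 0.736 -1.16
f 2 4 1
f 5 2 1
f 1 4 3
f 3 5 1
f 2 8 4
f 6 2 5
f 6 8 2
f 4 8 3
f 7 5 3
f 3 8 7
f 7 6 5
f 8 6 7
f 10 12 9
f 13 10 9
f 9 12 11
f 11 13 9
f 10 16 12
f 14 10 13
f 14 16 10
f 12 16 11
f 15 13 11
f 11 16 15
f 15 14 13
f 16 14 15
f 18 17 21
f 18 21 19
f 19 21 22
f 19 22 20
f 21 17 23
f 21 23 22
f 22 23 24
f 22 24 20
f 23 17 25
f 23 25 24
f 24 25 26
f 24 26 20
f 25 17 27
f 25 27 26
f 26 27 28
f 26 28 20
f 27 17 29
f 27 29 28
f 28 29 30
f 28 30 20
f 29 17 31
f 29 31 30
f 30 31 32
f 30 32 20
f 31 17 33
f 31 33 32
f 32 33 34
f 32 34 20
f 33 17 35
f 33 35 34
f 34 35 36
f 34 36 20
f 35 17 37
f 35 37 36
f 36 37 38
f 36 38 20
f 37 17 18
f 37 18 38
f 38 18 19
f 38 19 20
f 39 50 44
f 39 44 40
f 39 40 46
f 39 46 49
f 39 49 50
f 40 44 48
f 44 50 43
f 50 49 41
f 49 46 45
f 46 40 47
f 42 48 43
f 42 43 41
f 42 41 45
f 42 45 47
f 42 47 48
f 43 48 44
f 41 43 50
f 45 41 49
f 47 45 46
f 48 47 40



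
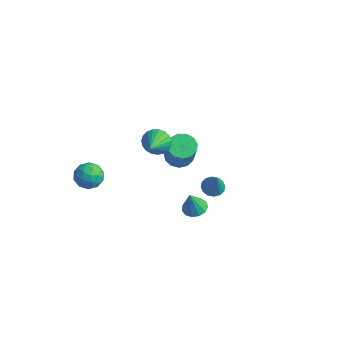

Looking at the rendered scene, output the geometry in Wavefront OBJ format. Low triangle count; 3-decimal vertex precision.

v -4.313 -2.689 -1.219
v -3.892 -2.221 -0.677
v -3.848 -3.799 -0.623
v -3.427 -3.331 -0.081
v -4.256 -3.354 -0.053
v -4.544 -2.668 -0.422
v -3.196 -3.352 -0.878
v -3.484 -2.666 -1.247
v -3.202 -2.631 -0.466
v -3.857 -2.632 0.044
v -3.883 -3.388 -1.344
v -4.538 -3.389 -0.834
v -4.144 -2.357 -1.001
v -3.596 -3.663 -0.299
v -4.084 -3.676 -0.283
v -3.837 -3.401 0.036
v -4.527 -2.62 -0.851
v -4.28 -2.345 -0.532
v -4.494 -3.011 -0.165
v -3.46 -3.675 -0.768
v -3.213 -3.4 -0.449
v -3.903 -2.619 -1.336
v -3.656 -2.344 -1.017
v -3.246 -3.009 -1.135
v -3.49 -2.323 -0.558
v -3.216 -2.976 -0.207
v -3.081 -2.989 -0.676
v -3.25 -2.585 -0.893
v -3.876 -2.324 -0.258
v -3.602 -2.977 0.092
v -4.09 -2.99 0.109
v -4.259 -2.587 -0.108
v -3.47 -2.565 -0.134
v -4.138 -3.043 -1.392
v -3.864 -3.696 -1.042
v -3.481 -3.433 -1.192
v -3.65 -3.03 -1.409
v -4.524 -3.044 -1.093
v -4.25 -3.697 -0.742
v -4.49 -3.435 -0.407
v -4.659 -3.031 -0.624
v -4.27 -3.455 -1.166
v 1.59 -1.001 -0.884
v 1.93 -1.553 -1.01
v 1.53 -1.319 0.344
v 2.181 -1.291 -0.93
v 2.245 -0.936 -0.836
v 2.1 -0.603 -0.756
v 1.794 -0.396 -0.718
v 1.423 -0.381 -0.732
v 1.104 -0.563 -0.795
v 0.94 -0.884 -0.885
v 0.982 -1.243 -0.976
v 1.217 -1.524 -1.037
v 1.571 -1.64 -1.05
v -2.829 0.813 0.188
v -2.152 0.982 -0.203
v -2.131 -0.353 0.892
v -2.121 1.167 0.072
v -2.212 1.29 0.367
v -2.41 1.331 0.632
v -2.68 1.282 0.819
v -2.977 1.152 0.898
v -3.247 0.964 0.854
v -3.445 0.749 0.695
v -3.537 0.546 0.448
v -3.506 0.388 0.156
v -3.358 0.304 -0.13
v -3.119 0.309 -0.36
v -2.829 0.4 -0.497
v -2.54 0.563 -0.514
v -2.3 0.769 -0.41
v -2.992 2.629 -2.351
v -2.526 3.28 -2.359
v -1.802 2.781 -0.697
v -2.268 2.131 -0.689
v -2.91 3.401 -2.155
v -2.185 2.902 -0.494
v -3.32 3.277 -2.013
v -2.595 2.778 -0.352
v -3.625 2.948 -1.979
v -2.901 2.449 -0.318
v -3.73 2.517 -2.063
v -3.005 2.018 -0.401
v -3.601 2.122 -2.238
v -2.876 1.623 -0.576
v -3.278 1.889 -2.448
v -2.553 1.39 -0.787
v -2.865 1.89 -2.628
v -2.14 1.391 -0.967
v -2.492 2.126 -2.72
v -1.767 1.627 -1.059
v -2.278 2.522 -2.695
v -1.553 2.023 -1.033
v -2.291 2.952 -2.56
v -1.566 2.453 -0.898
v 3.18 -1.435 2.31
v 3.713 -1.519 2.072
v 3.7 -1.765 3.59
v 3.707 -1.224 2.15
v 3.56 -0.986 2.271
v 3.311 -0.868 2.403
v 3.027 -0.902 2.51
v 2.784 -1.079 2.563
v 2.647 -1.352 2.549
v 2.653 -1.647 2.47
v 2.8 -1.885 2.349
v 3.049 -2.003 2.217
v 3.333 -1.969 2.111
v 3.576 -1.792 2.057
f 1 38 17
f 38 12 41
f 17 41 6
f 38 41 17
f 1 17 13
f 17 6 18
f 13 18 2
f 17 18 13
f 1 13 22
f 13 2 23
f 22 23 8
f 13 23 22
f 1 22 34
f 22 8 37
f 34 37 11
f 22 37 34
f 1 34 38
f 34 11 42
f 38 42 12
f 34 42 38
f 2 18 29
f 18 6 32
f 29 32 10
f 18 32 29
f 6 41 19
f 41 12 40
f 19 40 5
f 41 40 19
f 12 42 39
f 42 11 35
f 39 35 3
f 42 35 39
f 11 37 36
f 37 8 24
f 36 24 7
f 37 24 36
f 8 23 28
f 23 2 25
f 28 25 9
f 23 25 28
f 4 30 16
f 30 10 31
f 16 31 5
f 30 31 16
f 4 16 14
f 16 5 15
f 14 15 3
f 16 15 14
f 4 14 21
f 14 3 20
f 21 20 7
f 14 20 21
f 4 21 26
f 21 7 27
f 26 27 9
f 21 27 26
f 4 26 30
f 26 9 33
f 30 33 10
f 26 33 30
f 5 31 19
f 31 10 32
f 19 32 6
f 31 32 19
f 3 15 39
f 15 5 40
f 39 40 12
f 15 40 39
f 7 20 36
f 20 3 35
f 36 35 11
f 20 35 36
f 9 27 28
f 27 7 24
f 28 24 8
f 27 24 28
f 10 33 29
f 33 9 25
f 29 25 2
f 33 25 29
f 44 43 46
f 44 46 45
f 46 43 47
f 46 47 45
f 47 43 48
f 47 48 45
f 48 43 49
f 48 49 45
f 49 43 50
f 49 50 45
f 50 43 51
f 50 51 45
f 51 43 52
f 51 52 45
f 52 43 53
f 52 53 45
f 53 43 54
f 53 54 45
f 54 43 55
f 54 55 45
f 55 43 44
f 55 44 45
f 57 56 59
f 57 59 58
f 59 56 60
f 59 60 58
f 60 56 61
f 60 61 58
f 61 56 62
f 61 62 58
f 62 56 63
f 62 63 58
f 63 56 64
f 63 64 58
f 64 56 65
f 64 65 58
f 65 56 66
f 65 66 58
f 66 56 67
f 66 67 58
f 67 56 68
f 67 68 58
f 68 56 69
f 68 69 58
f 69 56 70
f 69 70 58
f 70 56 71
f 70 71 58
f 71 56 72
f 71 72 58
f 72 56 57
f 72 57 58
f 74 73 77
f 74 77 75
f 75 77 78
f 75 78 76
f 77 73 79
f 77 79 78
f 78 79 80
f 78 80 76
f 79 73 81
f 79 81 80
f 80 81 82
f 80 82 76
f 81 73 83
f 81 83 82
f 82 83 84
f 82 84 76
f 83 73 85
f 83 85 84
f 84 85 86
f 84 86 76
f 85 73 87
f 85 87 86
f 86 87 88
f 86 88 76
f 87 73 89
f 87 89 88
f 88 89 90
f 88 90 76
f 89 73 91
f 89 91 90
f 90 91 92
f 90 92 76
f 91 73 93
f 91 93 92
f 92 93 94
f 92 94 76
f 93 73 95
f 93 95 94
f 94 95 96
f 94 96 76
f 95 73 74
f 95 74 96
f 96 74 75
f 96 75 76
f 98 97 100
f 98 100 99
f 100 97 101
f 100 101 99
f 101 97 102
f 101 102 99
f 102 97 103
f 102 103 99
f 103 97 104
f 103 104 99
f 104 97 105
f 104 105 99
f 105 97 106
f 105 106 99
f 106 97 107
f 106 107 99
f 107 97 108
f 107 108 99
f 108 97 109
f 108 109 99
f 109 97 110
f 109 110 99
f 110 97 98
f 110 98 99



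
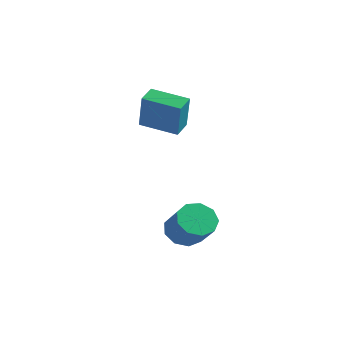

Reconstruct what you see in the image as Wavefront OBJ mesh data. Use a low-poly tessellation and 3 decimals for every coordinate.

v -5.143 -0.103 1.872
v -4.527 -0.619 3.878
v -5.398 0.912 2.212
v -4.782 0.396 4.217
v -3.218 0.524 1.443
v -2.602 0.008 3.448
v -3.473 1.539 1.782
v -2.857 1.023 3.788
v 0.033 -2.991 -2.971
v 0.8 -2.711 -3.614
v 2.035 -3.289 -2.393
v 1.267 -3.569 -1.749
v 0.631 -2.168 -3.186
v 1.866 -2.746 -1.965
v 0.182 -2.011 -2.658
v 1.416 -2.588 -1.436
v -0.337 -2.312 -2.275
v 0.897 -2.889 -1.054
v -0.683 -2.931 -2.219
v 0.551 -3.508 -0.997
v -0.694 -3.578 -2.514
v 0.54 -4.156 -1.292
v -0.365 -3.951 -3.022
v 0.87 -4.528 -1.801
v 0.15 -3.874 -3.507
v 1.385 -4.452 -2.286
v 0.61 -3.385 -3.741
v 1.845 -3.962 -2.519
f 2 4 1
f 5 2 1
f 1 4 3
f 3 5 1
f 2 8 4
f 6 2 5
f 6 8 2
f 4 8 3
f 7 5 3
f 3 8 7
f 7 6 5
f 8 6 7
f 10 9 13
f 10 13 11
f 11 13 14
f 11 14 12
f 13 9 15
f 13 15 14
f 14 15 16
f 14 16 12
f 15 9 17
f 15 17 16
f 16 17 18
f 16 18 12
f 17 9 19
f 17 19 18
f 18 19 20
f 18 20 12
f 19 9 21
f 19 21 20
f 20 21 22
f 20 22 12
f 21 9 23
f 21 23 22
f 22 23 24
f 22 24 12
f 23 9 25
f 23 25 24
f 24 25 26
f 24 26 12
f 25 9 27
f 25 27 26
f 26 27 28
f 26 28 12
f 27 9 10
f 27 10 28
f 28 10 11
f 28 11 12



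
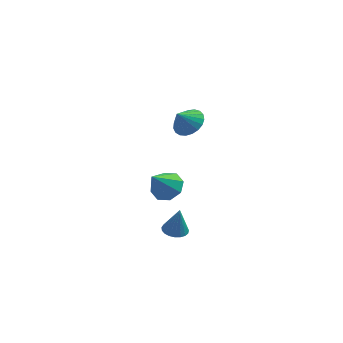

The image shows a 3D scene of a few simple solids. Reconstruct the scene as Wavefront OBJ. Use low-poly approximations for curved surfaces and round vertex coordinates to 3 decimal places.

v 2.339 1.317 3.248
v 2.886 0.59 3.253
v 1.781 0.903 4.152
v 3.073 0.831 3.478
v 3.132 1.155 3.663
v 3.054 1.508 3.777
v 2.853 1.827 3.799
v 2.563 2.059 3.726
v 2.233 2.162 3.57
v 1.922 2.119 3.359
v 1.683 1.937 3.128
v 1.558 1.649 2.918
v 1.567 1.302 2.766
v 1.71 0.959 2.696
v 1.961 0.677 2.722
v 2.278 0.506 2.839
v 2.605 0.476 3.027
v 1.158 2.057 -2.402
v 1.934 1.493 -2.377
v 0.462 1.163 -0.978
v 2.011 2.094 -1.962
v 1.588 2.674 -1.804
v 0.913 2.892 -1.997
v 0.382 2.622 -2.427
v 0.306 2.02 -2.842
v 0.729 1.441 -2.999
v 1.403 1.222 -2.807
v 1.78 0.139 -4.261
v 2.336 -0.295 -4.345
v 2.02 0.141 -2.679
v 2.462 -0.029 -4.364
v 2.47 0.266 -4.366
v 2.359 0.539 -4.35
v 2.148 0.743 -4.318
v 1.873 0.842 -4.276
v 1.582 0.82 -4.232
v 1.326 0.68 -4.193
v 1.147 0.446 -4.165
v 1.078 0.159 -4.154
v 1.131 -0.131 -4.162
v 1.295 -0.375 -4.186
v 1.544 -0.53 -4.224
v 1.833 -0.569 -4.268
v 2.113 -0.486 -4.31
f 2 1 4
f 2 4 3
f 4 1 5
f 4 5 3
f 5 1 6
f 5 6 3
f 6 1 7
f 6 7 3
f 7 1 8
f 7 8 3
f 8 1 9
f 8 9 3
f 9 1 10
f 9 10 3
f 10 1 11
f 10 11 3
f 11 1 12
f 11 12 3
f 12 1 13
f 12 13 3
f 13 1 14
f 13 14 3
f 14 1 15
f 14 15 3
f 15 1 16
f 15 16 3
f 16 1 17
f 16 17 3
f 17 1 2
f 17 2 3
f 19 18 21
f 19 21 20
f 21 18 22
f 21 22 20
f 22 18 23
f 22 23 20
f 23 18 24
f 23 24 20
f 24 18 25
f 24 25 20
f 25 18 26
f 25 26 20
f 26 18 27
f 26 27 20
f 27 18 19
f 27 19 20
f 29 28 31
f 29 31 30
f 31 28 32
f 31 32 30
f 32 28 33
f 32 33 30
f 33 28 34
f 33 34 30
f 34 28 35
f 34 35 30
f 35 28 36
f 35 36 30
f 36 28 37
f 36 37 30
f 37 28 38
f 37 38 30
f 38 28 39
f 38 39 30
f 39 28 40
f 39 40 30
f 40 28 41
f 40 41 30
f 41 28 42
f 41 42 30
f 42 28 43
f 42 43 30
f 43 28 44
f 43 44 30
f 44 28 29
f 44 29 30



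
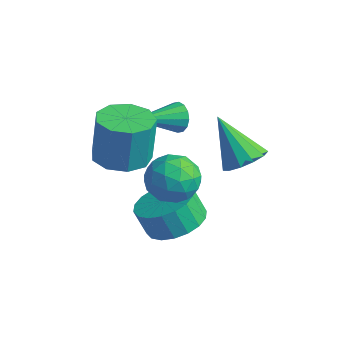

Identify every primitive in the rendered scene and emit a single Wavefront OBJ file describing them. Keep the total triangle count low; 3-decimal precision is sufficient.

v 2.317 -0.019 -0.201
v 2.774 -0.231 -0.99
v 2.386 -1.469 0.23
v 2.843 -1.681 -0.559
v 3.261 -1.164 0.099
v 3.219 -0.268 -0.167
v 1.941 -1.432 -0.593
v 1.899 -0.536 -0.859
v 2.541 -1.105 -1.232
v 3.357 -0.939 -0.805
v 1.803 -0.761 0.045
v 2.619 -0.595 0.472
v 2.539 0.002 -0.633
v 2.621 -1.702 -0.127
v 2.867 -1.398 0.26
v 3.135 -1.523 -0.204
v 2.801 -0.019 -0.15
v 3.069 -0.144 -0.613
v 3.356 -0.693 0.026
v 2.091 -1.556 -0.147
v 2.359 -1.681 -0.61
v 2.025 -0.177 -0.556
v 2.293 -0.302 -1.02
v 1.804 -1.007 -0.786
v 2.671 -0.636 -1.239
v 2.711 -1.488 -0.986
v 2.182 -1.342 -1.006
v 2.157 -0.815 -1.162
v 3.151 -0.539 -0.988
v 3.191 -1.391 -0.735
v 3.437 -1.087 -0.348
v 3.412 -0.56 -0.505
v 3.014 -1.052 -1.13
v 1.969 -0.309 -0.025
v 2.009 -1.161 0.228
v 1.748 -1.14 -0.255
v 1.723 -0.613 -0.412
v 2.449 -0.212 0.226
v 2.489 -1.064 0.479
v 3.003 -0.885 0.402
v 2.978 -0.358 0.246
v 2.146 -0.648 0.37
v 0.685 -1.278 -0.304
v 1.274 -0.538 -0.393
v 1.285 -0.343 1.316
v 0.695 -1.082 1.404
v 0.657 -0.334 -0.412
v 0.668 -0.139 1.297
v 0.053 -0.572 -0.381
v 0.064 -0.377 1.328
v -0.255 -1.14 -0.314
v -0.245 -0.945 1.395
v -0.124 -1.772 -0.243
v -0.113 -1.577 1.466
v 0.386 -2.173 -0.2
v 0.396 -1.978 1.509
v 1.035 -2.155 -0.206
v 1.046 -1.96 1.503
v 1.521 -1.726 -0.258
v 1.531 -1.531 1.451
v 1.615 -1.088 -0.332
v 1.626 -0.892 1.377
v -0.056 1.671 -0.474
v 0.162 1.456 -0.99
v -0.364 0.049 0.074
v 0.407 1.473 -0.8
v 0.528 1.544 -0.523
v 0.493 1.648 -0.232
v 0.311 1.759 -0.007
v 0.03 1.846 0.094
v -0.273 1.887 0.042
v -0.519 1.869 -0.147
v -0.64 1.799 -0.425
v -0.605 1.694 -0.715
v -0.422 1.584 -0.941
v -0.142 1.496 -1.041
v 2.504 -0.627 -2.7
v 3.415 -0.957 -2.415
v 3.047 -1.162 -1.475
v 2.136 -0.833 -1.76
v 3.431 -0.519 -2.313
v 3.063 -0.725 -1.374
v 3.263 -0.103 -2.288
v 2.895 -0.308 -1.348
v 2.945 0.209 -2.345
v 2.577 0.004 -1.405
v 2.539 0.356 -2.472
v 2.171 0.151 -1.532
v 2.127 0.308 -2.644
v 1.759 0.103 -1.704
v 1.789 0.074 -2.827
v 1.421 -0.131 -1.887
v 1.593 -0.298 -2.985
v 1.225 -0.503 -2.045
v 1.577 -0.735 -3.086
v 1.209 -0.941 -2.147
v 1.745 -1.152 -3.112
v 1.377 -1.357 -2.172
v 2.063 -1.464 -3.055
v 1.695 -1.669 -2.115
v 2.469 -1.611 -2.928
v 2.101 -1.816 -1.988
v 2.881 -1.563 -2.756
v 2.513 -1.768 -1.816
v 3.219 -1.329 -2.573
v 2.851 -1.534 -1.633
v 3.893 0.891 0.351
v 4.263 1.473 0.692
v 2.787 0.749 1.789
v 3.941 1.651 0.463
v 3.604 1.588 0.197
v 3.358 1.303 -0.02
v 3.282 0.888 -0.119
v 3.4 0.473 -0.069
v 3.674 0.191 0.114
v 4.018 0.131 0.372
v 4.322 0.313 0.623
v 4.489 0.677 0.788
v 4.468 1.11 0.814
f 1 38 17
f 38 12 41
f 17 41 6
f 38 41 17
f 1 17 13
f 17 6 18
f 13 18 2
f 17 18 13
f 1 13 22
f 13 2 23
f 22 23 8
f 13 23 22
f 1 22 34
f 22 8 37
f 34 37 11
f 22 37 34
f 1 34 38
f 34 11 42
f 38 42 12
f 34 42 38
f 2 18 29
f 18 6 32
f 29 32 10
f 18 32 29
f 6 41 19
f 41 12 40
f 19 40 5
f 41 40 19
f 12 42 39
f 42 11 35
f 39 35 3
f 42 35 39
f 11 37 36
f 37 8 24
f 36 24 7
f 37 24 36
f 8 23 28
f 23 2 25
f 28 25 9
f 23 25 28
f 4 30 16
f 30 10 31
f 16 31 5
f 30 31 16
f 4 16 14
f 16 5 15
f 14 15 3
f 16 15 14
f 4 14 21
f 14 3 20
f 21 20 7
f 14 20 21
f 4 21 26
f 21 7 27
f 26 27 9
f 21 27 26
f 4 26 30
f 26 9 33
f 30 33 10
f 26 33 30
f 5 31 19
f 31 10 32
f 19 32 6
f 31 32 19
f 3 15 39
f 15 5 40
f 39 40 12
f 15 40 39
f 7 20 36
f 20 3 35
f 36 35 11
f 20 35 36
f 9 27 28
f 27 7 24
f 28 24 8
f 27 24 28
f 10 33 29
f 33 9 25
f 29 25 2
f 33 25 29
f 44 43 47
f 44 47 45
f 45 47 48
f 45 48 46
f 47 43 49
f 47 49 48
f 48 49 50
f 48 50 46
f 49 43 51
f 49 51 50
f 50 51 52
f 50 52 46
f 51 43 53
f 51 53 52
f 52 53 54
f 52 54 46
f 53 43 55
f 53 55 54
f 54 55 56
f 54 56 46
f 55 43 57
f 55 57 56
f 56 57 58
f 56 58 46
f 57 43 59
f 57 59 58
f 58 59 60
f 58 60 46
f 59 43 61
f 59 61 60
f 60 61 62
f 60 62 46
f 61 43 44
f 61 44 62
f 62 44 45
f 62 45 46
f 64 63 66
f 64 66 65
f 66 63 67
f 66 67 65
f 67 63 68
f 67 68 65
f 68 63 69
f 68 69 65
f 69 63 70
f 69 70 65
f 70 63 71
f 70 71 65
f 71 63 72
f 71 72 65
f 72 63 73
f 72 73 65
f 73 63 74
f 73 74 65
f 74 63 75
f 74 75 65
f 75 63 76
f 75 76 65
f 76 63 64
f 76 64 65
f 78 77 81
f 78 81 79
f 79 81 82
f 79 82 80
f 81 77 83
f 81 83 82
f 82 83 84
f 82 84 80
f 83 77 85
f 83 85 84
f 84 85 86
f 84 86 80
f 85 77 87
f 85 87 86
f 86 87 88
f 86 88 80
f 87 77 89
f 87 89 88
f 88 89 90
f 88 90 80
f 89 77 91
f 89 91 90
f 90 91 92
f 90 92 80
f 91 77 93
f 91 93 92
f 92 93 94
f 92 94 80
f 93 77 95
f 93 95 94
f 94 95 96
f 94 96 80
f 95 77 97
f 95 97 96
f 96 97 98
f 96 98 80
f 97 77 99
f 97 99 98
f 98 99 100
f 98 100 80
f 99 77 101
f 99 101 100
f 100 101 102
f 100 102 80
f 101 77 103
f 101 103 102
f 102 103 104
f 102 104 80
f 103 77 105
f 103 105 104
f 104 105 106
f 104 106 80
f 105 77 78
f 105 78 106
f 106 78 79
f 106 79 80
f 108 107 110
f 108 110 109
f 110 107 111
f 110 111 109
f 111 107 112
f 111 112 109
f 112 107 113
f 112 113 109
f 113 107 114
f 113 114 109
f 114 107 115
f 114 115 109
f 115 107 116
f 115 116 109
f 116 107 117
f 116 117 109
f 117 107 118
f 117 118 109
f 118 107 119
f 118 119 109
f 119 107 108
f 119 108 109



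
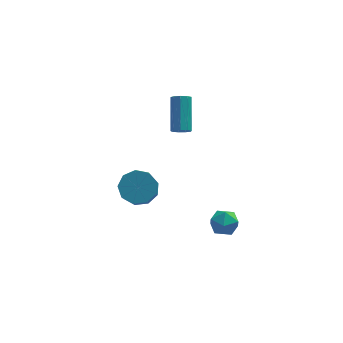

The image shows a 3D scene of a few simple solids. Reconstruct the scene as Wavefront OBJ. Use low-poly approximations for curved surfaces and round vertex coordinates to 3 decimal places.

v -0.865 -0.371 -2.203
v -0.23 0.17 -1.616
v -0.421 -0.809 -0.509
v -1.055 -1.349 -1.097
v -0.885 0.395 -1.53
v -1.076 -0.584 -0.423
v -1.53 0.262 -1.759
v -1.721 -0.717 -0.652
v -1.864 -0.168 -2.196
v -2.055 -1.147 -1.089
v -1.73 -0.692 -2.637
v -1.921 -1.671 -1.53
v -1.191 -1.066 -2.875
v -1.382 -2.045 -1.768
v -0.499 -1.114 -2.798
v -0.69 -2.093 -1.691
v 0.022 -0.815 -2.444
v -0.169 -1.794 -1.337
v 0.128 -0.308 -1.977
v -0.063 -1.286 -0.87
v 1.202 -1.046 2.917
v 1.473 -1.361 3.247
v 1.688 0.191 4.552
v 1.418 0.506 4.223
v 1.7 -1.198 3.016
v 1.916 0.354 4.322
v 1.694 -0.965 2.739
v 1.91 0.588 4.045
v 1.459 -0.769 2.545
v 1.674 0.783 3.851
v 1.103 -0.703 2.526
v 1.318 0.849 3.831
v 0.793 -0.798 2.689
v 1.009 0.755 3.995
v 0.675 -1.008 2.959
v 0.891 0.544 4.265
v 0.804 -1.237 3.21
v 1.019 0.315 4.516
v 1.119 -1.376 3.323
v 1.334 0.176 4.629
v 2.47 -2.702 -3.329
v 2.861 -2.36 -2.641
v 3.379 -3.76 -3.319
v 3.77 -3.418 -2.631
v 2.976 -3.748 -2.557
v 2.415 -3.093 -2.563
v 3.825 -3.027 -3.397
v 3.264 -2.372 -3.403
v 3.698 -2.561 -2.682
v 3.173 -3.006 -2.164
v 3.067 -3.114 -3.796
v 2.542 -3.559 -3.278
f 2 1 5
f 2 5 3
f 3 5 6
f 3 6 4
f 5 1 7
f 5 7 6
f 6 7 8
f 6 8 4
f 7 1 9
f 7 9 8
f 8 9 10
f 8 10 4
f 9 1 11
f 9 11 10
f 10 11 12
f 10 12 4
f 11 1 13
f 11 13 12
f 12 13 14
f 12 14 4
f 13 1 15
f 13 15 14
f 14 15 16
f 14 16 4
f 15 1 17
f 15 17 16
f 16 17 18
f 16 18 4
f 17 1 19
f 17 19 18
f 18 19 20
f 18 20 4
f 19 1 2
f 19 2 20
f 20 2 3
f 20 3 4
f 22 21 25
f 22 25 23
f 23 25 26
f 23 26 24
f 25 21 27
f 25 27 26
f 26 27 28
f 26 28 24
f 27 21 29
f 27 29 28
f 28 29 30
f 28 30 24
f 29 21 31
f 29 31 30
f 30 31 32
f 30 32 24
f 31 21 33
f 31 33 32
f 32 33 34
f 32 34 24
f 33 21 35
f 33 35 34
f 34 35 36
f 34 36 24
f 35 21 37
f 35 37 36
f 36 37 38
f 36 38 24
f 37 21 39
f 37 39 38
f 38 39 40
f 38 40 24
f 39 21 22
f 39 22 40
f 40 22 23
f 40 23 24
f 41 52 46
f 41 46 42
f 41 42 48
f 41 48 51
f 41 51 52
f 42 46 50
f 46 52 45
f 52 51 43
f 51 48 47
f 48 42 49
f 44 50 45
f 44 45 43
f 44 43 47
f 44 47 49
f 44 49 50
f 45 50 46
f 43 45 52
f 47 43 51
f 49 47 48
f 50 49 42



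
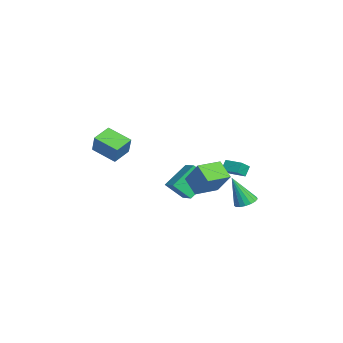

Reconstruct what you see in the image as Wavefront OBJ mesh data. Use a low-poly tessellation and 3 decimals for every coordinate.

v -0.054 4.419 -2.841
v 0.71 4.319 -2.841
v -0.166 3.561 -0.839
v 0.665 4.656 -2.699
v 0.455 4.939 -2.589
v 0.129 5.103 -2.537
v -0.239 5.11 -2.555
v -0.565 4.958 -2.638
v -0.773 4.683 -2.767
v -0.817 4.348 -2.914
v -0.686 4.029 -3.043
v -0.41 3.799 -3.126
v -0.053 3.711 -3.144
v 0.304 3.785 -3.092
v 0.58 4.005 -2.983
v -2.658 3.674 -1.492
v -2.137 3.111 -0.948
v -3.035 3.977 -0.818
v -2.514 3.415 -0.274
v -1.786 4.565 -1.406
v -1.265 4.003 -0.862
v -2.163 4.869 -0.732
v -1.642 4.306 -0.188
v 3.627 1.04 -0.515
v 2.702 0.519 0.367
v 2.811 2.428 -0.55
v 1.886 1.906 0.332
v 4.674 1.694 0.968
v 3.749 1.172 1.85
v 3.858 3.081 0.933
v 2.933 2.56 1.815
v 2.001 -4.853 2.622
v 2.763 -4.736 3.85
v 1.128 -4.007 3.082
v 1.89 -3.89 4.311
v 2.89 -3.57 1.949
v 3.652 -3.453 3.178
v 2.017 -2.724 2.41
v 2.779 -2.607 3.638
v -1.449 0.695 -2.964
v -1.512 -0.395 -1.864
v -2.336 2.033 -1.688
v -2.399 0.942 -0.589
v -0.161 1.098 -2.491
v -0.224 0.007 -1.392
v -1.048 2.435 -1.216
v -1.111 1.345 -0.116
f 2 1 4
f 2 4 3
f 4 1 5
f 4 5 3
f 5 1 6
f 5 6 3
f 6 1 7
f 6 7 3
f 7 1 8
f 7 8 3
f 8 1 9
f 8 9 3
f 9 1 10
f 9 10 3
f 10 1 11
f 10 11 3
f 11 1 12
f 11 12 3
f 12 1 13
f 12 13 3
f 13 1 14
f 13 14 3
f 14 1 15
f 14 15 3
f 15 1 2
f 15 2 3
f 17 19 16
f 20 17 16
f 16 19 18
f 18 20 16
f 17 23 19
f 21 17 20
f 21 23 17
f 19 23 18
f 22 20 18
f 18 23 22
f 22 21 20
f 23 21 22
f 25 27 24
f 28 25 24
f 24 27 26
f 26 28 24
f 25 31 27
f 29 25 28
f 29 31 25
f 27 31 26
f 30 28 26
f 26 31 30
f 30 29 28
f 31 29 30
f 33 35 32
f 36 33 32
f 32 35 34
f 34 36 32
f 33 39 35
f 37 33 36
f 37 39 33
f 35 39 34
f 38 36 34
f 34 39 38
f 38 37 36
f 39 37 38
f 41 43 40
f 44 41 40
f 40 43 42
f 42 44 40
f 41 47 43
f 45 41 44
f 45 47 41
f 43 47 42
f 46 44 42
f 42 47 46
f 46 45 44
f 47 45 46



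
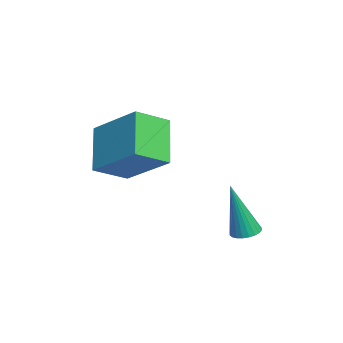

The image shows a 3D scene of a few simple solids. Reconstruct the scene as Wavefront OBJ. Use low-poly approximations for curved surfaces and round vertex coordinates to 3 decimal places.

v 1.1 -0.419 -1.206
v 1.742 -1.467 -0.622
v -0.144 -0.426 0.149
v 0.497 -1.473 0.733
v 2.283 0.913 -0.113
v 2.924 -0.134 0.471
v 1.038 0.907 1.242
v 1.68 -0.141 1.826
v 3.299 3.181 -2.6
v 3.722 3.446 -2.583
v 3.521 2.699 -0.62
v 3.591 3.582 -2.535
v 3.415 3.657 -2.497
v 3.221 3.659 -2.475
v 3.039 3.589 -2.472
v 2.897 3.456 -2.488
v 2.815 3.282 -2.521
v 2.808 3.092 -2.567
v 2.875 2.916 -2.617
v 3.007 2.781 -2.665
v 3.183 2.706 -2.703
v 3.377 2.704 -2.725
v 3.559 2.774 -2.728
v 3.701 2.906 -2.712
v 3.782 3.081 -2.679
v 3.79 3.27 -2.633
f 2 4 1
f 5 2 1
f 1 4 3
f 3 5 1
f 2 8 4
f 6 2 5
f 6 8 2
f 4 8 3
f 7 5 3
f 3 8 7
f 7 6 5
f 8 6 7
f 10 9 12
f 10 12 11
f 12 9 13
f 12 13 11
f 13 9 14
f 13 14 11
f 14 9 15
f 14 15 11
f 15 9 16
f 15 16 11
f 16 9 17
f 16 17 11
f 17 9 18
f 17 18 11
f 18 9 19
f 18 19 11
f 19 9 20
f 19 20 11
f 20 9 21
f 20 21 11
f 21 9 22
f 21 22 11
f 22 9 23
f 22 23 11
f 23 9 24
f 23 24 11
f 24 9 25
f 24 25 11
f 25 9 26
f 25 26 11
f 26 9 10
f 26 10 11



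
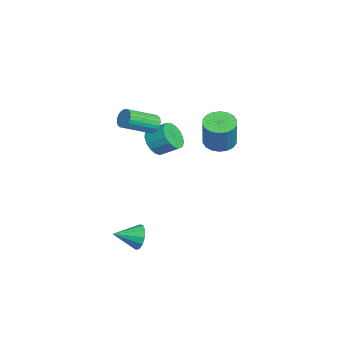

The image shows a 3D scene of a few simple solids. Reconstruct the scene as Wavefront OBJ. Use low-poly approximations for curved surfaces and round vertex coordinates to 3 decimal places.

v 1.234 -3.134 -3.702
v 1.563 -2.817 -2.973
v 1.526 -4.546 -3.218
v 1.09 -2.886 -2.891
v 0.663 -3.035 -3.066
v 0.418 -3.215 -3.442
v 0.431 -3.37 -3.901
v 0.699 -3.449 -4.297
v 1.137 -3.429 -4.504
v 1.605 -3.316 -4.456
v 1.956 -3.144 -4.168
v 2.077 -2.97 -3.733
v 1.93 -2.848 -3.287
v -2.077 -2.183 3.181
v -1.652 -2.262 2.709
v -0.959 -3.897 3.607
v -1.383 -3.817 4.079
v -1.517 -2.11 2.88
v -0.823 -3.745 3.778
v -1.478 -1.971 3.103
v -0.784 -3.606 4.002
v -1.542 -1.868 3.34
v -0.849 -3.503 4.239
v -1.7 -1.82 3.549
v -1.006 -3.455 4.448
v -1.922 -1.834 3.695
v -1.229 -3.469 4.593
v -2.171 -1.909 3.752
v -1.478 -3.544 4.65
v -2.404 -2.031 3.71
v -1.71 -3.666 4.608
v -2.58 -2.179 3.576
v -1.887 -3.814 4.474
v -2.669 -2.328 3.374
v -1.976 -3.962 4.273
v -2.656 -2.451 3.139
v -1.963 -4.086 4.037
v -2.543 -2.529 2.911
v -1.849 -4.163 3.809
v -2.349 -2.546 2.73
v -1.655 -4.181 3.628
v -2.108 -2.501 2.626
v -1.414 -4.135 3.525
v -1.861 -2.4 2.619
v -1.168 -4.035 3.517
v -2.749 -2.098 1.394
v -1.899 -2.109 0.97
v -1.541 -1.093 1.662
v -2.391 -1.082 2.086
v -2.15 -1.839 0.704
v -1.792 -0.823 1.396
v -2.539 -1.628 0.596
v -2.18 -0.613 1.288
v -2.975 -1.525 0.671
v -2.616 -0.51 1.363
v -3.36 -1.553 0.911
v -3.001 -0.538 1.603
v -3.605 -1.706 1.262
v -3.246 -0.691 1.954
v -3.654 -1.949 1.644
v -3.295 -0.933 2.336
v -3.495 -2.225 1.968
v -3.137 -1.21 2.66
v -3.166 -2.473 2.161
v -2.808 -1.458 2.853
v -2.742 -2.635 2.178
v -2.383 -1.619 2.87
v -2.319 -2.673 2.015
v -1.96 -1.658 2.707
v -1.994 -2.58 1.71
v -1.636 -1.565 2.402
v -1.843 -2.376 1.333
v -1.484 -1.361 2.025
v -4.301 1.598 0.51
v -3.825 0.784 0.282
v -3.022 0.709 2.221
v -3.499 1.522 2.45
v -3.543 1.093 0.177
v -2.74 1.018 2.116
v -3.411 1.503 0.138
v -2.608 1.428 2.077
v -3.455 1.931 0.173
v -2.652 1.855 2.112
v -3.667 2.293 0.275
v -2.864 2.218 2.214
v -4.005 2.517 0.423
v -3.202 2.442 2.362
v -4.401 2.559 0.589
v -3.598 2.484 2.528
v -4.778 2.411 0.739
v -3.975 2.336 2.678
v -5.06 2.102 0.844
v -4.257 2.027 2.783
v -5.192 1.692 0.883
v -4.389 1.617 2.822
v -5.148 1.265 0.848
v -4.345 1.189 2.787
v -4.936 0.902 0.746
v -4.133 0.827 2.685
v -4.598 0.678 0.598
v -3.795 0.603 2.537
v -4.202 0.636 0.432
v -3.399 0.561 2.371
f 2 1 4
f 2 4 3
f 4 1 5
f 4 5 3
f 5 1 6
f 5 6 3
f 6 1 7
f 6 7 3
f 7 1 8
f 7 8 3
f 8 1 9
f 8 9 3
f 9 1 10
f 9 10 3
f 10 1 11
f 10 11 3
f 11 1 12
f 11 12 3
f 12 1 13
f 12 13 3
f 13 1 2
f 13 2 3
f 15 14 18
f 15 18 16
f 16 18 19
f 16 19 17
f 18 14 20
f 18 20 19
f 19 20 21
f 19 21 17
f 20 14 22
f 20 22 21
f 21 22 23
f 21 23 17
f 22 14 24
f 22 24 23
f 23 24 25
f 23 25 17
f 24 14 26
f 24 26 25
f 25 26 27
f 25 27 17
f 26 14 28
f 26 28 27
f 27 28 29
f 27 29 17
f 28 14 30
f 28 30 29
f 29 30 31
f 29 31 17
f 30 14 32
f 30 32 31
f 31 32 33
f 31 33 17
f 32 14 34
f 32 34 33
f 33 34 35
f 33 35 17
f 34 14 36
f 34 36 35
f 35 36 37
f 35 37 17
f 36 14 38
f 36 38 37
f 37 38 39
f 37 39 17
f 38 14 40
f 38 40 39
f 39 40 41
f 39 41 17
f 40 14 42
f 40 42 41
f 41 42 43
f 41 43 17
f 42 14 44
f 42 44 43
f 43 44 45
f 43 45 17
f 44 14 15
f 44 15 45
f 45 15 16
f 45 16 17
f 47 46 50
f 47 50 48
f 48 50 51
f 48 51 49
f 50 46 52
f 50 52 51
f 51 52 53
f 51 53 49
f 52 46 54
f 52 54 53
f 53 54 55
f 53 55 49
f 54 46 56
f 54 56 55
f 55 56 57
f 55 57 49
f 56 46 58
f 56 58 57
f 57 58 59
f 57 59 49
f 58 46 60
f 58 60 59
f 59 60 61
f 59 61 49
f 60 46 62
f 60 62 61
f 61 62 63
f 61 63 49
f 62 46 64
f 62 64 63
f 63 64 65
f 63 65 49
f 64 46 66
f 64 66 65
f 65 66 67
f 65 67 49
f 66 46 68
f 66 68 67
f 67 68 69
f 67 69 49
f 68 46 70
f 68 70 69
f 69 70 71
f 69 71 49
f 70 46 72
f 70 72 71
f 71 72 73
f 71 73 49
f 72 46 47
f 72 47 73
f 73 47 48
f 73 48 49
f 75 74 78
f 75 78 76
f 76 78 79
f 76 79 77
f 78 74 80
f 78 80 79
f 79 80 81
f 79 81 77
f 80 74 82
f 80 82 81
f 81 82 83
f 81 83 77
f 82 74 84
f 82 84 83
f 83 84 85
f 83 85 77
f 84 74 86
f 84 86 85
f 85 86 87
f 85 87 77
f 86 74 88
f 86 88 87
f 87 88 89
f 87 89 77
f 88 74 90
f 88 90 89
f 89 90 91
f 89 91 77
f 90 74 92
f 90 92 91
f 91 92 93
f 91 93 77
f 92 74 94
f 92 94 93
f 93 94 95
f 93 95 77
f 94 74 96
f 94 96 95
f 95 96 97
f 95 97 77
f 96 74 98
f 96 98 97
f 97 98 99
f 97 99 77
f 98 74 100
f 98 100 99
f 99 100 101
f 99 101 77
f 100 74 102
f 100 102 101
f 101 102 103
f 101 103 77
f 102 74 75
f 102 75 103
f 103 75 76
f 103 76 77



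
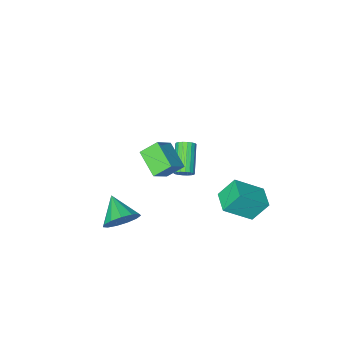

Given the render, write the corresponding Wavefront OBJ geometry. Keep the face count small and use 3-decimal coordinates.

v 2.64 -1.863 -1.882
v 3.482 -2.146 -2.157
v 2.44 -3.137 -1.178
v 3.55 -1.903 -1.698
v 3.33 -1.647 -1.298
v 2.89 -1.46 -1.083
v 2.371 -1.4 -1.122
v 1.937 -1.487 -1.402
v 1.726 -1.694 -1.835
v 1.805 -1.954 -2.283
v 2.149 -2.185 -2.604
v 2.649 -2.314 -2.696
v 3.146 -2.3 -2.529
v -1.468 -3.04 -1.556
v -1.202 -2.911 -1.152
v -2.027 -4.071 -0.24
v -2.292 -4.2 -0.644
v -1.379 -2.776 -1.141
v -2.204 -3.936 -0.229
v -1.573 -2.694 -1.211
v -2.398 -3.853 -0.299
v -1.747 -2.68 -1.35
v -2.571 -3.839 -0.438
v -1.865 -2.737 -1.53
v -2.689 -3.897 -0.618
v -1.904 -2.855 -1.715
v -2.729 -4.014 -0.803
v -1.857 -3.009 -1.868
v -2.682 -4.168 -0.956
v -1.733 -3.169 -1.96
v -2.558 -4.329 -1.048
v -1.556 -3.304 -1.971
v -2.381 -4.464 -1.059
v -1.362 -3.387 -1.901
v -2.187 -4.546 -0.989
v -1.189 -3.401 -1.762
v -2.013 -4.56 -0.85
v -1.071 -3.343 -1.582
v -1.895 -4.503 -0.67
v -1.031 -3.226 -1.397
v -1.856 -4.385 -0.485
v -1.078 -3.072 -1.244
v -1.903 -4.231 -0.332
v -4.134 -0.299 -1.809
v -2.804 -0.772 -0.758
v -3.703 0.799 -1.86
v -2.373 0.325 -0.81
v -3.427 -0.625 -2.85
v -2.097 -1.099 -1.8
v -2.996 0.472 -2.902
v -1.666 -0.001 -1.851
v 0.474 0.053 2.806
v 0.394 -1.241 3.411
v 1.361 0.368 3.599
v 1.281 -0.925 4.204
v 1.179 -0.295 2.156
v 1.099 -1.588 2.761
v 2.066 0.021 2.949
v 1.986 -1.273 3.554
f 2 1 4
f 2 4 3
f 4 1 5
f 4 5 3
f 5 1 6
f 5 6 3
f 6 1 7
f 6 7 3
f 7 1 8
f 7 8 3
f 8 1 9
f 8 9 3
f 9 1 10
f 9 10 3
f 10 1 11
f 10 11 3
f 11 1 12
f 11 12 3
f 12 1 13
f 12 13 3
f 13 1 2
f 13 2 3
f 15 14 18
f 15 18 16
f 16 18 19
f 16 19 17
f 18 14 20
f 18 20 19
f 19 20 21
f 19 21 17
f 20 14 22
f 20 22 21
f 21 22 23
f 21 23 17
f 22 14 24
f 22 24 23
f 23 24 25
f 23 25 17
f 24 14 26
f 24 26 25
f 25 26 27
f 25 27 17
f 26 14 28
f 26 28 27
f 27 28 29
f 27 29 17
f 28 14 30
f 28 30 29
f 29 30 31
f 29 31 17
f 30 14 32
f 30 32 31
f 31 32 33
f 31 33 17
f 32 14 34
f 32 34 33
f 33 34 35
f 33 35 17
f 34 14 36
f 34 36 35
f 35 36 37
f 35 37 17
f 36 14 38
f 36 38 37
f 37 38 39
f 37 39 17
f 38 14 40
f 38 40 39
f 39 40 41
f 39 41 17
f 40 14 42
f 40 42 41
f 41 42 43
f 41 43 17
f 42 14 15
f 42 15 43
f 43 15 16
f 43 16 17
f 45 47 44
f 48 45 44
f 44 47 46
f 46 48 44
f 45 51 47
f 49 45 48
f 49 51 45
f 47 51 46
f 50 48 46
f 46 51 50
f 50 49 48
f 51 49 50
f 53 55 52
f 56 53 52
f 52 55 54
f 54 56 52
f 53 59 55
f 57 53 56
f 57 59 53
f 55 59 54
f 58 56 54
f 54 59 58
f 58 57 56
f 59 57 58



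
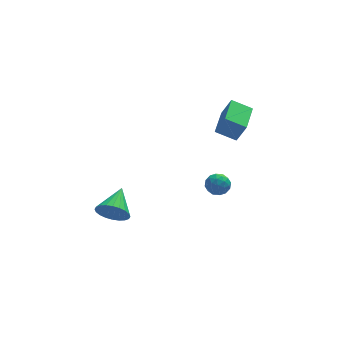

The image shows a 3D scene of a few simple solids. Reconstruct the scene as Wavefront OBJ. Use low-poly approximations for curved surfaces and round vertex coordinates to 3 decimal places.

v 1.806 1.903 2.815
v 2.291 1.653 4.006
v 2.64 3.731 2.859
v 3.125 3.481 4.05
v 2.895 1.419 2.27
v 3.38 1.169 3.461
v 3.729 3.247 2.314
v 4.214 2.997 3.505
v -4.023 1.39 -2.609
v -3.348 1.361 -3.36
v -3.177 2.93 -1.911
v -3.629 1.587 -3.519
v -3.97 1.783 -3.538
v -4.319 1.92 -3.417
v -4.623 1.976 -3.172
v -4.836 1.943 -2.842
v -4.924 1.825 -2.477
v -4.876 1.642 -2.131
v -4.698 1.42 -1.859
v -4.416 1.194 -1.7
v -4.075 0.997 -1.681
v -3.726 0.861 -1.802
v -3.422 0.805 -2.047
v -3.21 0.838 -2.377
v -3.121 0.955 -2.742
v -3.169 1.139 -3.088
v 2.143 1.059 -1.155
v 2.418 0.625 -0.599
v 1.002 0.815 -0.781
v 1.277 0.381 -0.225
v 1.375 1.132 -0.203
v 2.08 1.282 -0.435
v 1.34 0.158 -0.945
v 2.045 0.308 -1.177
v 1.921 0.068 -0.469
v 1.944 0.67 -0.011
v 1.476 0.77 -1.369
v 1.499 1.372 -0.911
v 2.381 0.863 -0.91
v 1.039 0.577 -0.47
v 1.097 1.018 -0.457
v 1.259 0.763 -0.13
v 2.182 1.249 -0.813
v 2.344 0.994 -0.486
v 1.731 1.292 -0.254
v 1.076 0.446 -0.894
v 1.238 0.191 -0.567
v 2.161 0.677 -1.25
v 2.323 0.422 -0.923
v 1.689 0.148 -1.126
v 2.25 0.281 -0.507
v 1.58 0.138 -0.287
v 1.617 0.006 -0.711
v 2.031 0.095 -0.846
v 2.263 0.635 -0.237
v 1.593 0.492 -0.017
v 1.651 0.933 -0.005
v 2.065 1.021 -0.141
v 1.971 0.307 -0.161
v 1.827 0.948 -1.363
v 1.157 0.805 -1.143
v 1.355 0.419 -1.239
v 1.769 0.507 -1.375
v 1.84 1.302 -1.093
v 1.17 1.159 -0.873
v 1.389 1.345 -0.534
v 1.803 1.434 -0.669
v 1.449 1.133 -1.219
f 2 4 1
f 5 2 1
f 1 4 3
f 3 5 1
f 2 8 4
f 6 2 5
f 6 8 2
f 4 8 3
f 7 5 3
f 3 8 7
f 7 6 5
f 8 6 7
f 10 9 12
f 10 12 11
f 12 9 13
f 12 13 11
f 13 9 14
f 13 14 11
f 14 9 15
f 14 15 11
f 15 9 16
f 15 16 11
f 16 9 17
f 16 17 11
f 17 9 18
f 17 18 11
f 18 9 19
f 18 19 11
f 19 9 20
f 19 20 11
f 20 9 21
f 20 21 11
f 21 9 22
f 21 22 11
f 22 9 23
f 22 23 11
f 23 9 24
f 23 24 11
f 24 9 25
f 24 25 11
f 25 9 26
f 25 26 11
f 26 9 10
f 26 10 11
f 27 64 43
f 64 38 67
f 43 67 32
f 64 67 43
f 27 43 39
f 43 32 44
f 39 44 28
f 43 44 39
f 27 39 48
f 39 28 49
f 48 49 34
f 39 49 48
f 27 48 60
f 48 34 63
f 60 63 37
f 48 63 60
f 27 60 64
f 60 37 68
f 64 68 38
f 60 68 64
f 28 44 55
f 44 32 58
f 55 58 36
f 44 58 55
f 32 67 45
f 67 38 66
f 45 66 31
f 67 66 45
f 38 68 65
f 68 37 61
f 65 61 29
f 68 61 65
f 37 63 62
f 63 34 50
f 62 50 33
f 63 50 62
f 34 49 54
f 49 28 51
f 54 51 35
f 49 51 54
f 30 56 42
f 56 36 57
f 42 57 31
f 56 57 42
f 30 42 40
f 42 31 41
f 40 41 29
f 42 41 40
f 30 40 47
f 40 29 46
f 47 46 33
f 40 46 47
f 30 47 52
f 47 33 53
f 52 53 35
f 47 53 52
f 30 52 56
f 52 35 59
f 56 59 36
f 52 59 56
f 31 57 45
f 57 36 58
f 45 58 32
f 57 58 45
f 29 41 65
f 41 31 66
f 65 66 38
f 41 66 65
f 33 46 62
f 46 29 61
f 62 61 37
f 46 61 62
f 35 53 54
f 53 33 50
f 54 50 34
f 53 50 54
f 36 59 55
f 59 35 51
f 55 51 28
f 59 51 55



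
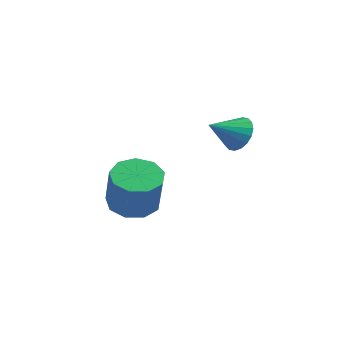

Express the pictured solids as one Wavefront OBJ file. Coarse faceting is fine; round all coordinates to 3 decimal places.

v -0.957 2.091 -0.989
v -0.15 1.904 -0.802
v -1.403 0.889 -0.271
v -0.256 2.118 -0.509
v -0.502 2.327 -0.312
v -0.837 2.49 -0.248
v -1.197 2.573 -0.331
v -1.509 2.561 -0.545
v -1.712 2.456 -0.847
v -1.765 2.279 -1.176
v -1.658 2.064 -1.469
v -1.413 1.855 -1.667
v -1.077 1.693 -1.73
v -0.718 1.609 -1.647
v -0.406 1.621 -1.434
v -0.203 1.727 -1.132
v -2.34 -2.205 -3.516
v -1.796 -1.331 -3.493
v -1.116 -1.801 -1.76
v -1.66 -2.675 -1.784
v -2.434 -1.225 -3.213
v -1.754 -1.695 -1.481
v -3.028 -1.578 -3.076
v -2.348 -2.048 -1.343
v -3.301 -2.224 -3.144
v -2.62 -2.694 -1.412
v -3.123 -2.861 -3.387
v -2.443 -3.332 -1.654
v -2.58 -3.191 -3.69
v -1.899 -3.662 -1.958
v -1.924 -3.06 -3.912
v -1.244 -3.53 -2.179
v -1.463 -2.528 -3.949
v -0.783 -2.999 -2.216
v -1.413 -1.845 -3.783
v -0.732 -2.316 -2.05
f 2 1 4
f 2 4 3
f 4 1 5
f 4 5 3
f 5 1 6
f 5 6 3
f 6 1 7
f 6 7 3
f 7 1 8
f 7 8 3
f 8 1 9
f 8 9 3
f 9 1 10
f 9 10 3
f 10 1 11
f 10 11 3
f 11 1 12
f 11 12 3
f 12 1 13
f 12 13 3
f 13 1 14
f 13 14 3
f 14 1 15
f 14 15 3
f 15 1 16
f 15 16 3
f 16 1 2
f 16 2 3
f 18 17 21
f 18 21 19
f 19 21 22
f 19 22 20
f 21 17 23
f 21 23 22
f 22 23 24
f 22 24 20
f 23 17 25
f 23 25 24
f 24 25 26
f 24 26 20
f 25 17 27
f 25 27 26
f 26 27 28
f 26 28 20
f 27 17 29
f 27 29 28
f 28 29 30
f 28 30 20
f 29 17 31
f 29 31 30
f 30 31 32
f 30 32 20
f 31 17 33
f 31 33 32
f 32 33 34
f 32 34 20
f 33 17 35
f 33 35 34
f 34 35 36
f 34 36 20
f 35 17 18
f 35 18 36
f 36 18 19
f 36 19 20

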